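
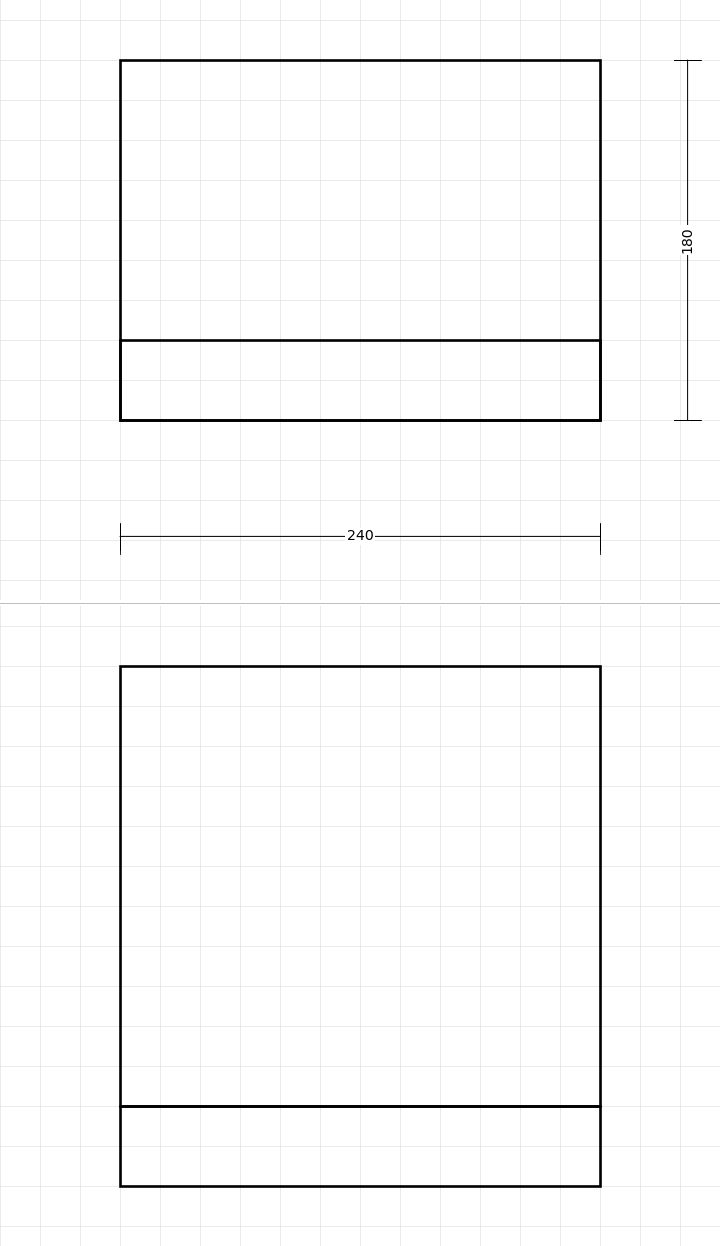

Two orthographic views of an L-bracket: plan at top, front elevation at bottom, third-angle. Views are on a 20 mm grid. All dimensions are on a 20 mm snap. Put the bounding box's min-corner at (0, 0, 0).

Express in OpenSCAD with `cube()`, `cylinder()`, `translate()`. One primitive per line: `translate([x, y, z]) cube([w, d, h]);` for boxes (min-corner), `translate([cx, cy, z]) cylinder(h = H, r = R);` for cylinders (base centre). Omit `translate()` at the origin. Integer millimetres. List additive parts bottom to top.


cube([240, 180, 40]);
translate([0, 0, 40]) cube([240, 40, 220]);


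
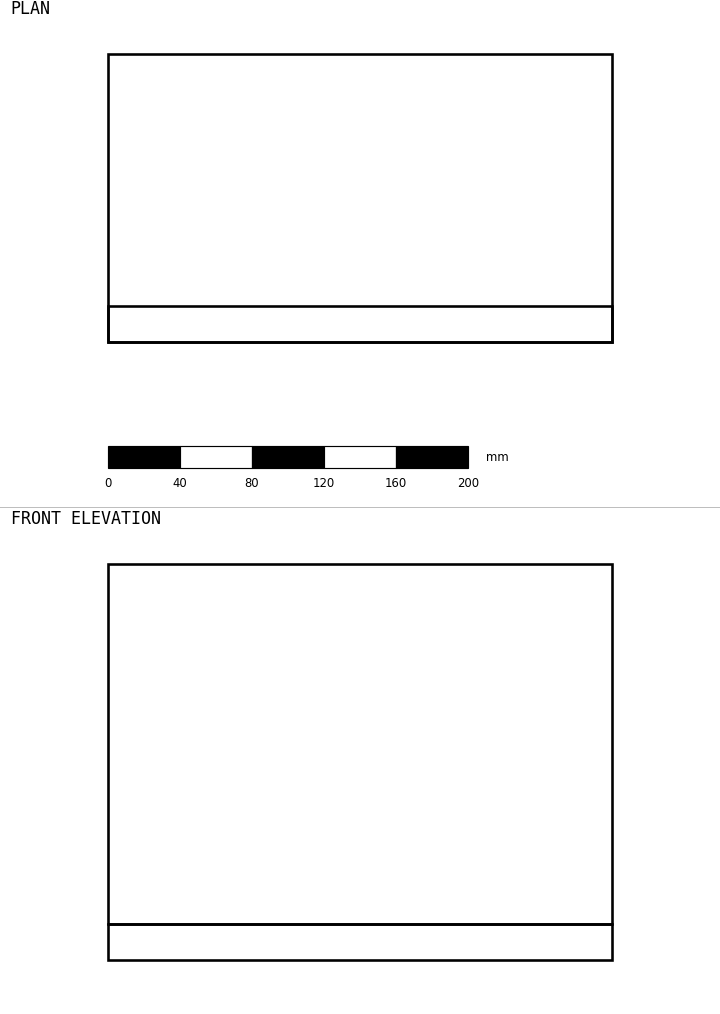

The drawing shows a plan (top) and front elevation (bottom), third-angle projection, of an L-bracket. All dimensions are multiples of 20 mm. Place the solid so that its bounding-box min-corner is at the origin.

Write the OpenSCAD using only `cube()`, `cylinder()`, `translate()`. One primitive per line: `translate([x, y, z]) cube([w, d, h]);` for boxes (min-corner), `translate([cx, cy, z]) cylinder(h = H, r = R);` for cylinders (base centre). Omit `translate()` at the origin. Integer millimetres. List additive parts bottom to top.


cube([280, 160, 20]);
translate([0, 0, 20]) cube([280, 20, 200]);


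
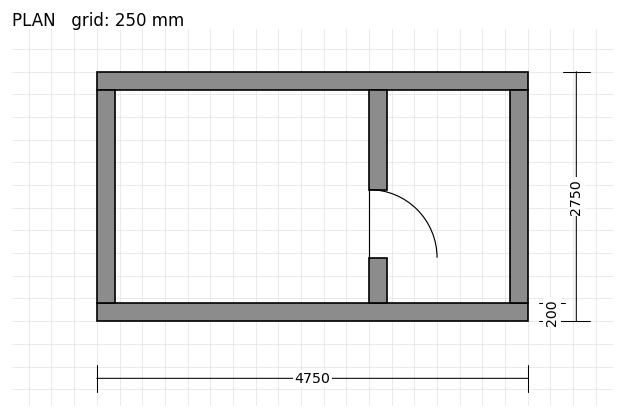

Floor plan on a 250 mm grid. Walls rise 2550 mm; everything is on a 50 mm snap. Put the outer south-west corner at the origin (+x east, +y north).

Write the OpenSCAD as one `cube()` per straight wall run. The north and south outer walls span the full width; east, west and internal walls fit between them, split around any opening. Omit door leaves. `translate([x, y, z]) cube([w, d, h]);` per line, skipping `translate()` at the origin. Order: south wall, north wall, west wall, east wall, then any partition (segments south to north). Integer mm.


cube([4750, 200, 2550]);
translate([0, 2550, 0]) cube([4750, 200, 2550]);
translate([0, 200, 0]) cube([200, 2350, 2550]);
translate([4550, 200, 0]) cube([200, 2350, 2550]);
translate([3000, 200, 0]) cube([200, 500, 2550]);
translate([3000, 1450, 0]) cube([200, 1100, 2550]);


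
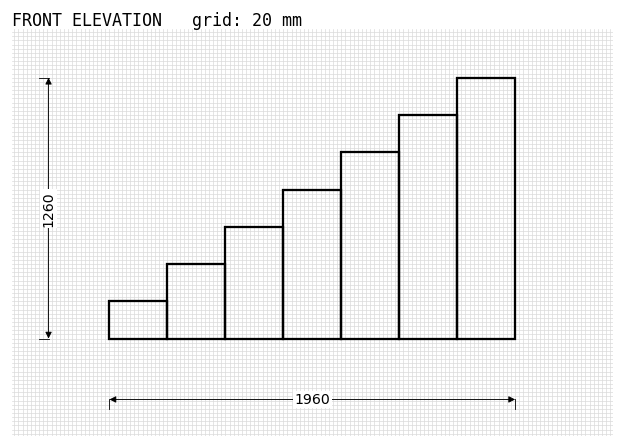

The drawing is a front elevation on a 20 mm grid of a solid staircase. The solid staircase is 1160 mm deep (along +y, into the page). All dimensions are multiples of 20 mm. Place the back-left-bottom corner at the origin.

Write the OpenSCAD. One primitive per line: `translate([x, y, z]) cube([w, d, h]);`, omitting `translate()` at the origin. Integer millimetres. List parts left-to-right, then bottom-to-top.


cube([280, 1160, 180]);
translate([280, 0, 0]) cube([280, 1160, 360]);
translate([560, 0, 0]) cube([280, 1160, 540]);
translate([840, 0, 0]) cube([280, 1160, 720]);
translate([1120, 0, 0]) cube([280, 1160, 900]);
translate([1400, 0, 0]) cube([280, 1160, 1080]);
translate([1680, 0, 0]) cube([280, 1160, 1260]);


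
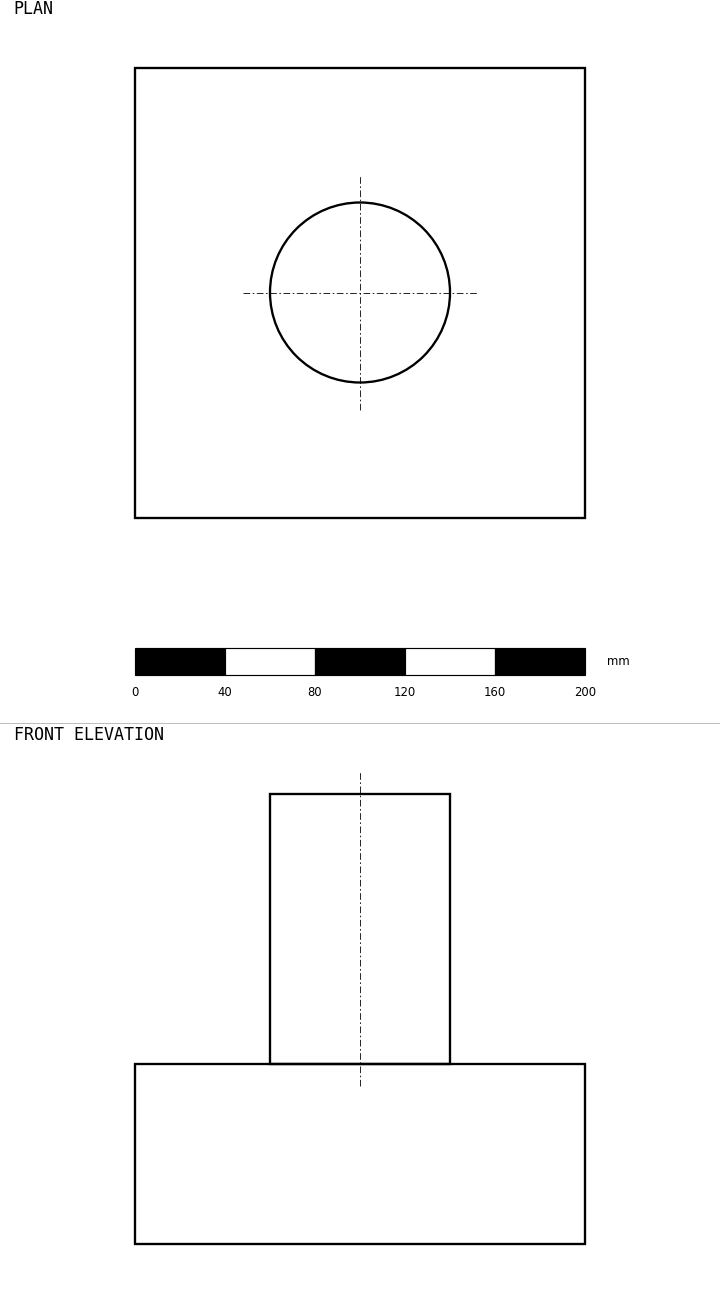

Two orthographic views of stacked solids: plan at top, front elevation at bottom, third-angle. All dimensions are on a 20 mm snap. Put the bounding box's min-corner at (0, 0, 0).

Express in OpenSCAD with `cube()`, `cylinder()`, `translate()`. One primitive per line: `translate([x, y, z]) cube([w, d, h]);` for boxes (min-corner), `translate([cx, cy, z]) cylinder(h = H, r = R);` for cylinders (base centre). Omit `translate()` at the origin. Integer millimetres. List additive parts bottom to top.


cube([200, 200, 80]);
translate([100, 100, 80]) cylinder(h = 120, r = 40);


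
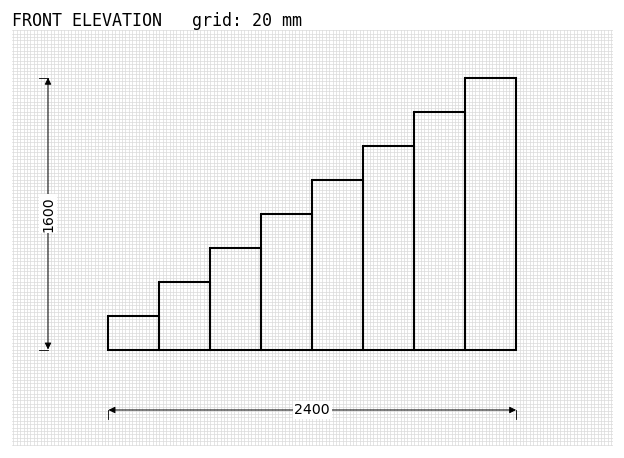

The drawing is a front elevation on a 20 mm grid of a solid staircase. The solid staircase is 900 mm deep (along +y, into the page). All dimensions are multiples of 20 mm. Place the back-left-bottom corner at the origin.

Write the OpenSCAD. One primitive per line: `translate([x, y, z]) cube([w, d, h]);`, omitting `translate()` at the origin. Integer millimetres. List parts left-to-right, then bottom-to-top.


cube([300, 900, 200]);
translate([300, 0, 0]) cube([300, 900, 400]);
translate([600, 0, 0]) cube([300, 900, 600]);
translate([900, 0, 0]) cube([300, 900, 800]);
translate([1200, 0, 0]) cube([300, 900, 1000]);
translate([1500, 0, 0]) cube([300, 900, 1200]);
translate([1800, 0, 0]) cube([300, 900, 1400]);
translate([2100, 0, 0]) cube([300, 900, 1600]);


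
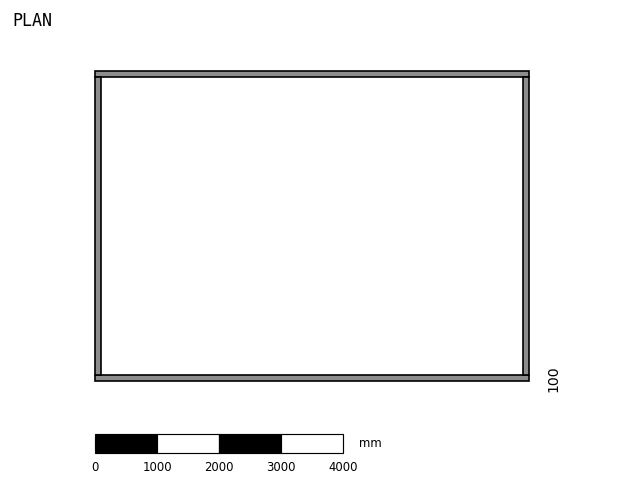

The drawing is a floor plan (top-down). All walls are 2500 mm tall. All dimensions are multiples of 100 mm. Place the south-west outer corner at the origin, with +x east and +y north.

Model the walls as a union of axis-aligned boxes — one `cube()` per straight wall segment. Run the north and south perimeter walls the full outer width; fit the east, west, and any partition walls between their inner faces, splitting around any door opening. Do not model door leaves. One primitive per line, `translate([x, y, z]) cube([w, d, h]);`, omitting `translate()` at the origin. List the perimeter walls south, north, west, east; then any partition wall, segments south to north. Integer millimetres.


cube([7000, 100, 2500]);
translate([0, 4900, 0]) cube([7000, 100, 2500]);
translate([0, 100, 0]) cube([100, 4800, 2500]);
translate([6900, 100, 0]) cube([100, 4800, 2500]);


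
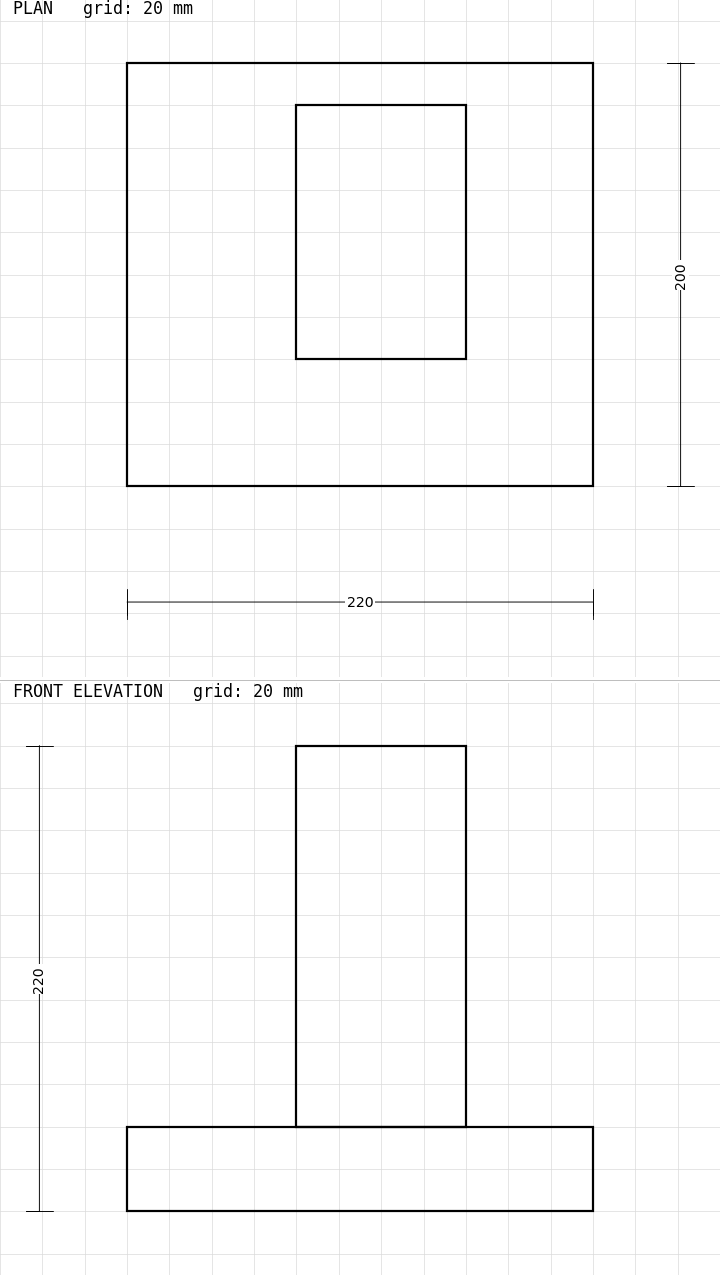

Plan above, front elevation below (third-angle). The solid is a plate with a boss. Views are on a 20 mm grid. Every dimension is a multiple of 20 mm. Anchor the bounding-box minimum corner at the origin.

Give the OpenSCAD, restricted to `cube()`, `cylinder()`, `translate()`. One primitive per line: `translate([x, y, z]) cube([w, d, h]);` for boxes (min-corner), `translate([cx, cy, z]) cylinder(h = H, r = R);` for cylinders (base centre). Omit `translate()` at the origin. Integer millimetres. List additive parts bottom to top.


cube([220, 200, 40]);
translate([80, 60, 40]) cube([80, 120, 180]);


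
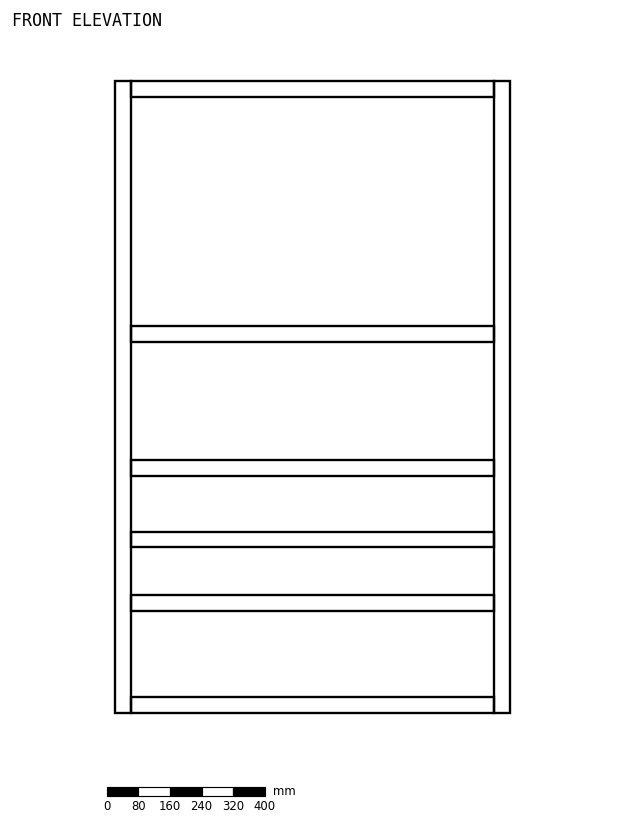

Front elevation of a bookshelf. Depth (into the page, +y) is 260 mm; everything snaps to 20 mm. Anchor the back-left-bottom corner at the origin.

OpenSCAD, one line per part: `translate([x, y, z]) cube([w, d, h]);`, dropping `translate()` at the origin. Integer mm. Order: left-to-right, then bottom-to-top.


cube([40, 260, 1600]);
translate([40, 0, 0]) cube([920, 260, 40]);
translate([40, 0, 260]) cube([920, 260, 40]);
translate([40, 0, 420]) cube([920, 260, 40]);
translate([40, 0, 600]) cube([920, 260, 40]);
translate([40, 0, 940]) cube([920, 260, 40]);
translate([40, 0, 1560]) cube([920, 260, 40]);
translate([960, 0, 0]) cube([40, 260, 1600]);


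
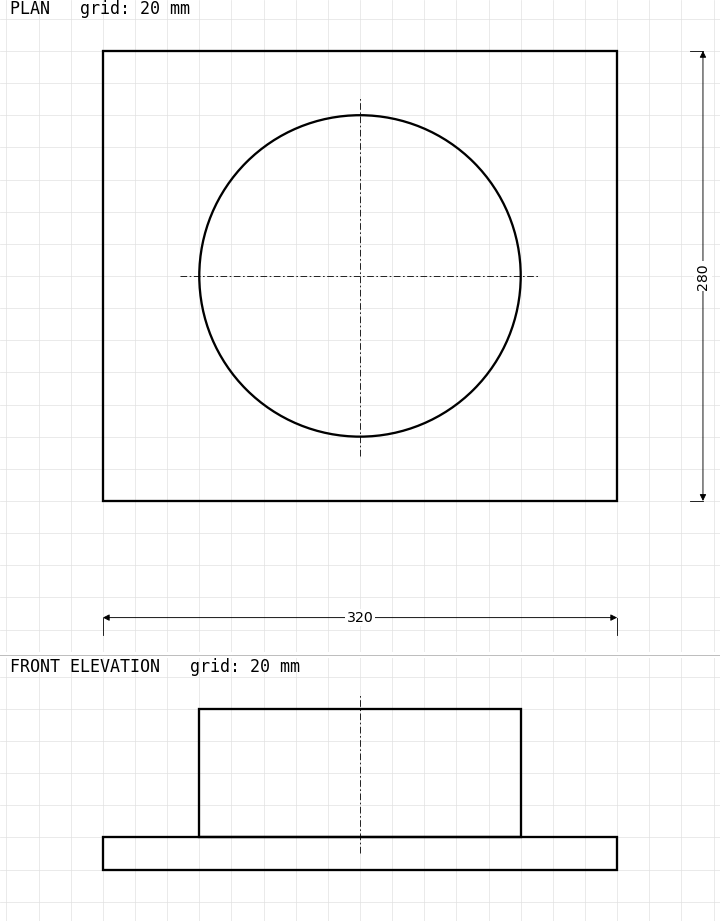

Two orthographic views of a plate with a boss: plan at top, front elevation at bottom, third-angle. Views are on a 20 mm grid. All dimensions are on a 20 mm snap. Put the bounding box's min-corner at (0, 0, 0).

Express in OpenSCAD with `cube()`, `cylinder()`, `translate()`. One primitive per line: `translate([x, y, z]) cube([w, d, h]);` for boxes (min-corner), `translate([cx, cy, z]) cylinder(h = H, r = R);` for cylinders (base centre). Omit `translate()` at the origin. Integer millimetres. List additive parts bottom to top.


cube([320, 280, 20]);
translate([160, 140, 20]) cylinder(h = 80, r = 100);


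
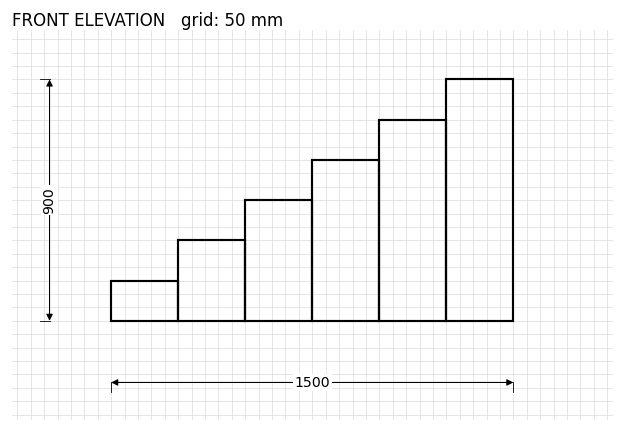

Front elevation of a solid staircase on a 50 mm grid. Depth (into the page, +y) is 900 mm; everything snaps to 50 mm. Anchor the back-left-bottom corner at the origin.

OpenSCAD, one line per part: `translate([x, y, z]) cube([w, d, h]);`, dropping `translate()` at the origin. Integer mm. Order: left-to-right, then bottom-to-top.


cube([250, 900, 150]);
translate([250, 0, 0]) cube([250, 900, 300]);
translate([500, 0, 0]) cube([250, 900, 450]);
translate([750, 0, 0]) cube([250, 900, 600]);
translate([1000, 0, 0]) cube([250, 900, 750]);
translate([1250, 0, 0]) cube([250, 900, 900]);


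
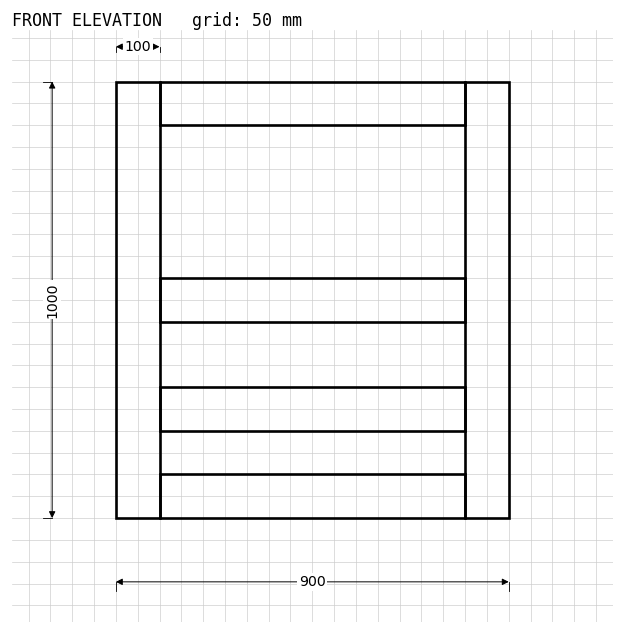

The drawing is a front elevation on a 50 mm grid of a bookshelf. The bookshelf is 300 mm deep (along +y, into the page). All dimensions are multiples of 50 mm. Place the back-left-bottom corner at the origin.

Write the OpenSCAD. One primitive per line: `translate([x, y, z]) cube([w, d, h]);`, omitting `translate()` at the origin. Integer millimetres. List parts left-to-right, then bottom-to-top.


cube([100, 300, 1000]);
translate([100, 0, 0]) cube([700, 300, 100]);
translate([100, 0, 200]) cube([700, 300, 100]);
translate([100, 0, 450]) cube([700, 300, 100]);
translate([100, 0, 900]) cube([700, 300, 100]);
translate([800, 0, 0]) cube([100, 300, 1000]);


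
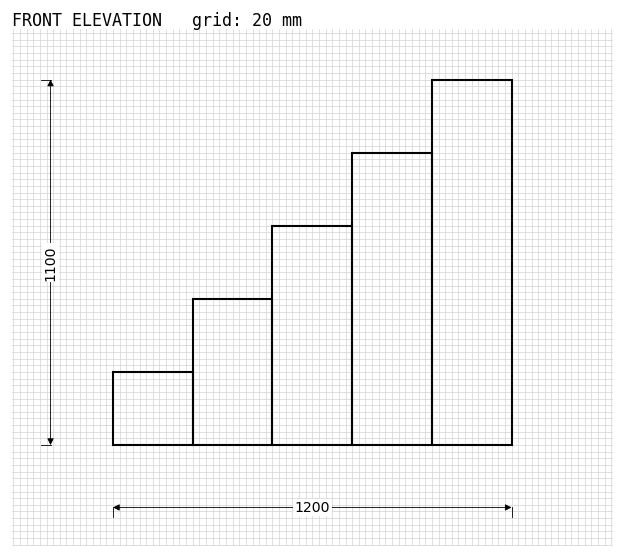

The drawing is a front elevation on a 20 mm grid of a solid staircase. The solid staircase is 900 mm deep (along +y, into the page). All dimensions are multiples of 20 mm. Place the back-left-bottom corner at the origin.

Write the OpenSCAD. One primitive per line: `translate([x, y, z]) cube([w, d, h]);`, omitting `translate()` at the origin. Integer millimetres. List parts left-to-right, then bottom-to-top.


cube([240, 900, 220]);
translate([240, 0, 0]) cube([240, 900, 440]);
translate([480, 0, 0]) cube([240, 900, 660]);
translate([720, 0, 0]) cube([240, 900, 880]);
translate([960, 0, 0]) cube([240, 900, 1100]);


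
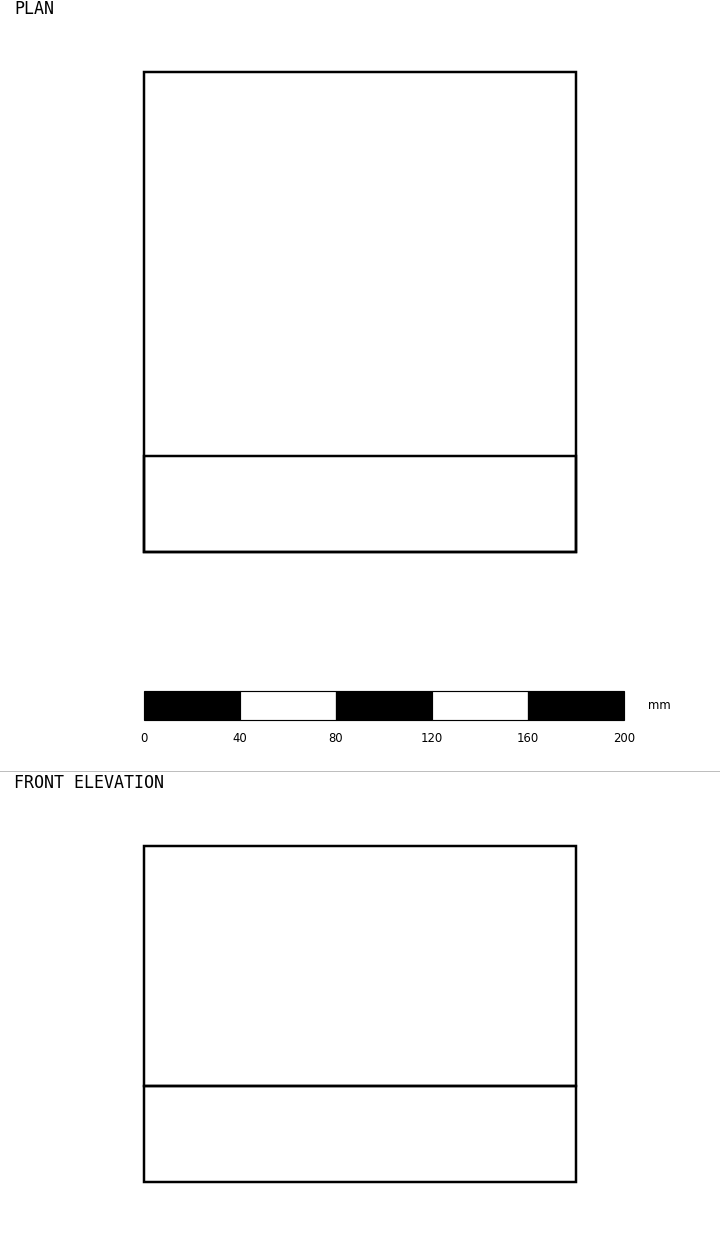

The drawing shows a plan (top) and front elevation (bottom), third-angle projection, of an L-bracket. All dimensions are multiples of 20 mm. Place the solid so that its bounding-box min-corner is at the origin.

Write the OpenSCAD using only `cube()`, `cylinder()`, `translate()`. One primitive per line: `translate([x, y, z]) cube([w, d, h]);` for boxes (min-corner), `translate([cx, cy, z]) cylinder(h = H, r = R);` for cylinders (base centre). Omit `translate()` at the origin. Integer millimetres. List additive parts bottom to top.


cube([180, 200, 40]);
translate([0, 0, 40]) cube([180, 40, 100]);


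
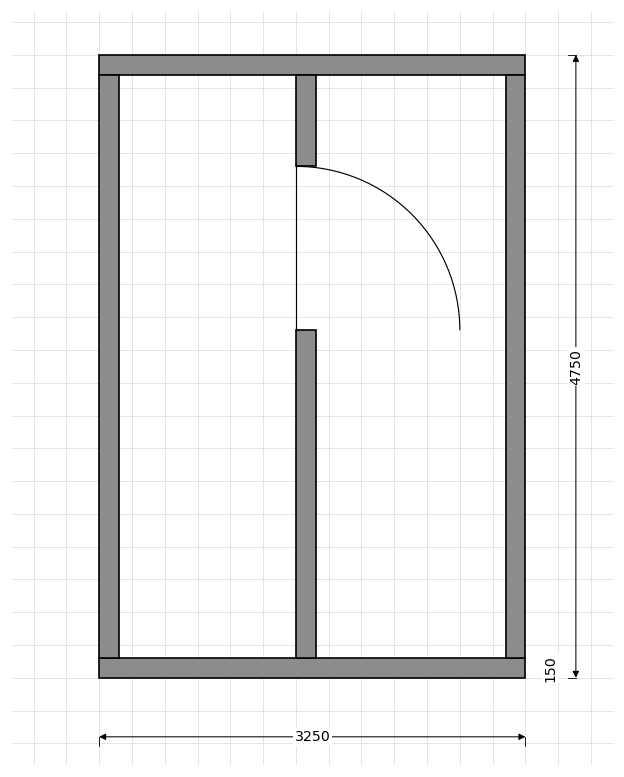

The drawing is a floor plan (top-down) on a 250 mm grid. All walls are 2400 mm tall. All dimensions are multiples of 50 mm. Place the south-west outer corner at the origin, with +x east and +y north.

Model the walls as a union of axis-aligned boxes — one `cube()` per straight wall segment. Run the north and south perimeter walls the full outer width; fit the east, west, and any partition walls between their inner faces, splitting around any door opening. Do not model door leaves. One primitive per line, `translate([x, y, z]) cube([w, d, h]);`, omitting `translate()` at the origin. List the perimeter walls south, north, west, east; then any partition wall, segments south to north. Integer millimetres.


cube([3250, 150, 2400]);
translate([0, 4600, 0]) cube([3250, 150, 2400]);
translate([0, 150, 0]) cube([150, 4450, 2400]);
translate([3100, 150, 0]) cube([150, 4450, 2400]);
translate([1500, 150, 0]) cube([150, 2500, 2400]);
translate([1500, 3900, 0]) cube([150, 700, 2400]);


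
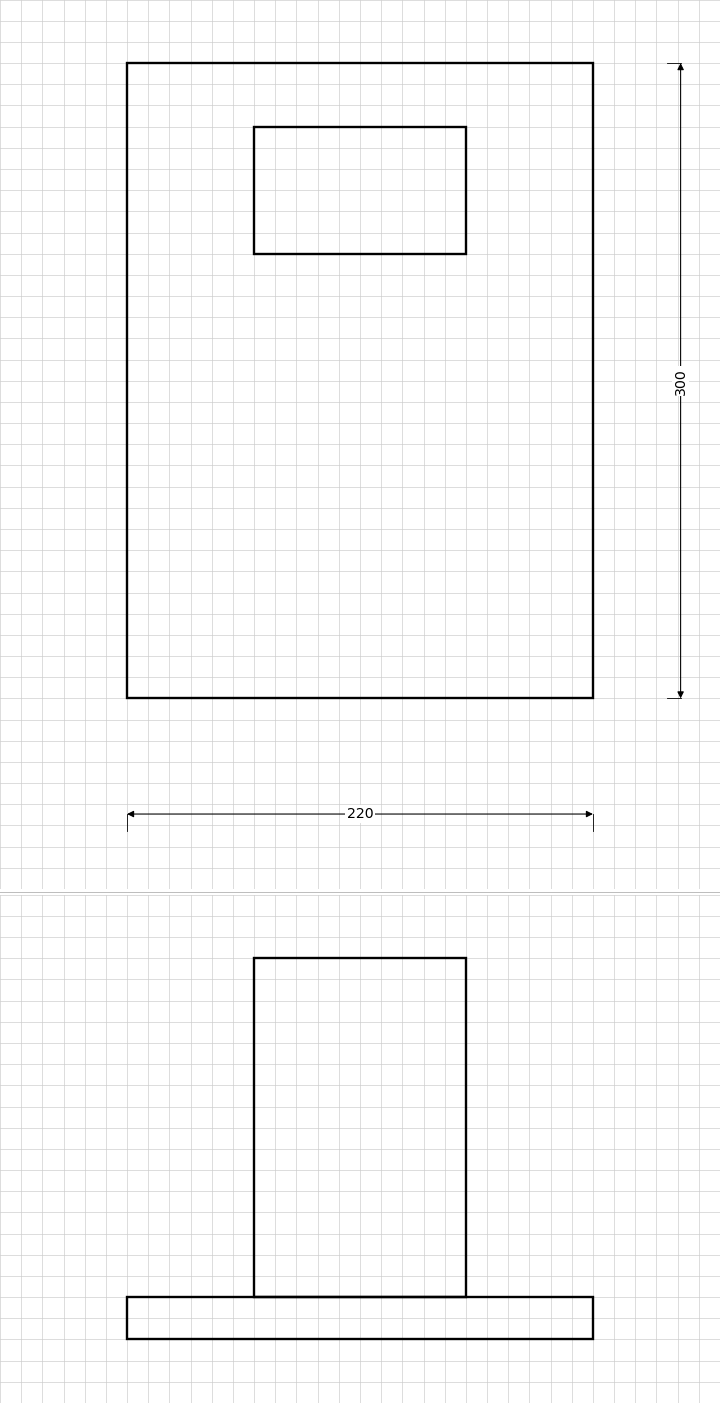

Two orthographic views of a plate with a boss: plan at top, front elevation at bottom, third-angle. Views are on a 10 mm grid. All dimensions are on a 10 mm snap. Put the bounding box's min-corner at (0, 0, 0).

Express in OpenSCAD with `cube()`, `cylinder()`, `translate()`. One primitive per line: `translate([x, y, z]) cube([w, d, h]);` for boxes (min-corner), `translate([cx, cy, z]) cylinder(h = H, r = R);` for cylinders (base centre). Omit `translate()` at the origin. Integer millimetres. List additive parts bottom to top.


cube([220, 300, 20]);
translate([60, 210, 20]) cube([100, 60, 160]);


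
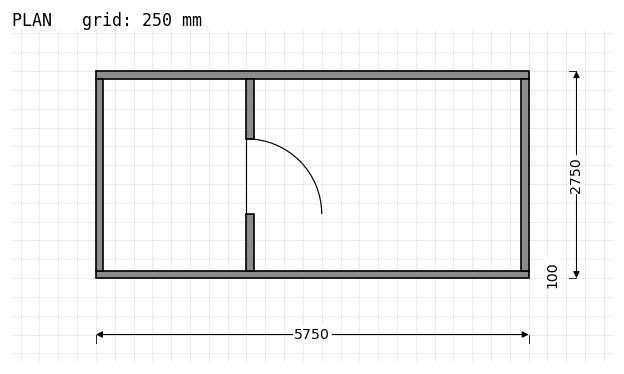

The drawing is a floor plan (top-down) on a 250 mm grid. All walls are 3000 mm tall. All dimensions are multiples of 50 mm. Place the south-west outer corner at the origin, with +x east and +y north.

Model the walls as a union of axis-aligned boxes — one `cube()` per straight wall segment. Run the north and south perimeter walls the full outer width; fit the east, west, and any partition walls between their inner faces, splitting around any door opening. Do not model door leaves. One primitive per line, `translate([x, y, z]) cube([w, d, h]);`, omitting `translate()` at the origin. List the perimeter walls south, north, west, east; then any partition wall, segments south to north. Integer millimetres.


cube([5750, 100, 3000]);
translate([0, 2650, 0]) cube([5750, 100, 3000]);
translate([0, 100, 0]) cube([100, 2550, 3000]);
translate([5650, 100, 0]) cube([100, 2550, 3000]);
translate([2000, 100, 0]) cube([100, 750, 3000]);
translate([2000, 1850, 0]) cube([100, 800, 3000]);


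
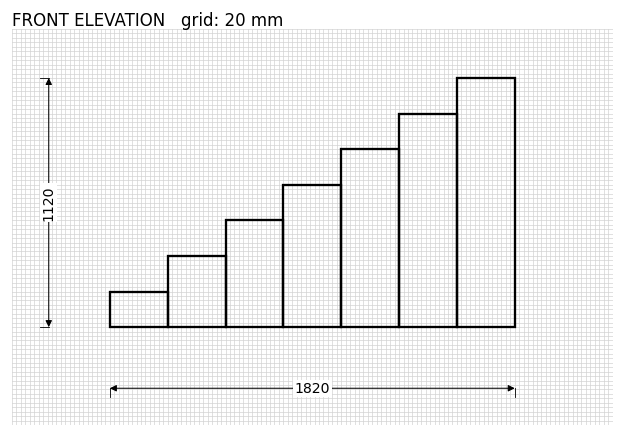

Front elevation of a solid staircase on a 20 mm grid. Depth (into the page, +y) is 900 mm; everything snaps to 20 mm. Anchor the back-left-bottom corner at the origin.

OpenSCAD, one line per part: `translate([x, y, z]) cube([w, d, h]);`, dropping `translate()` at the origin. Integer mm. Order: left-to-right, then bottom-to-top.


cube([260, 900, 160]);
translate([260, 0, 0]) cube([260, 900, 320]);
translate([520, 0, 0]) cube([260, 900, 480]);
translate([780, 0, 0]) cube([260, 900, 640]);
translate([1040, 0, 0]) cube([260, 900, 800]);
translate([1300, 0, 0]) cube([260, 900, 960]);
translate([1560, 0, 0]) cube([260, 900, 1120]);


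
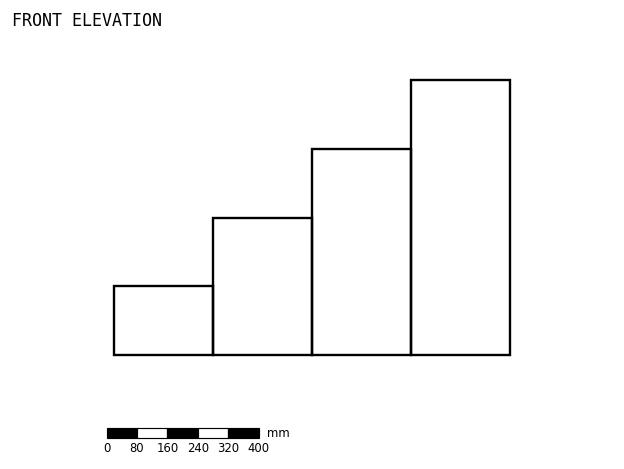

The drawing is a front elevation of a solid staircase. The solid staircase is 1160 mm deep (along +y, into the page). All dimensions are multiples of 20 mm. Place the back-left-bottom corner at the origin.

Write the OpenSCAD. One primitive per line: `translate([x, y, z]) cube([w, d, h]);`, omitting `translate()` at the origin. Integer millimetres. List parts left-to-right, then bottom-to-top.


cube([260, 1160, 180]);
translate([260, 0, 0]) cube([260, 1160, 360]);
translate([520, 0, 0]) cube([260, 1160, 540]);
translate([780, 0, 0]) cube([260, 1160, 720]);


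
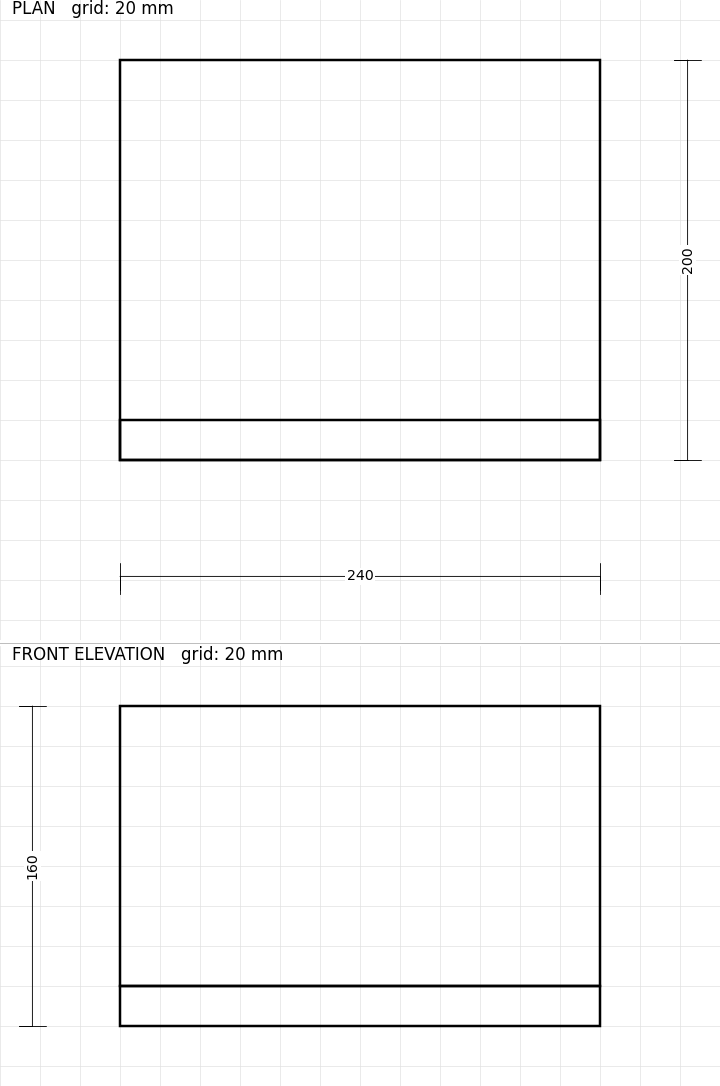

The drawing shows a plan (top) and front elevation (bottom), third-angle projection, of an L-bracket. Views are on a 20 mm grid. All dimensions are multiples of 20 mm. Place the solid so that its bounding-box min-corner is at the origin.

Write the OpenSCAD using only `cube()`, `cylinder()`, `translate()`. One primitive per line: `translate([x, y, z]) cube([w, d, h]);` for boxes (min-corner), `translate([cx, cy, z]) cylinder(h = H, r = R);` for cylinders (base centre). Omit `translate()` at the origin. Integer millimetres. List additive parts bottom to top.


cube([240, 200, 20]);
translate([0, 0, 20]) cube([240, 20, 140]);


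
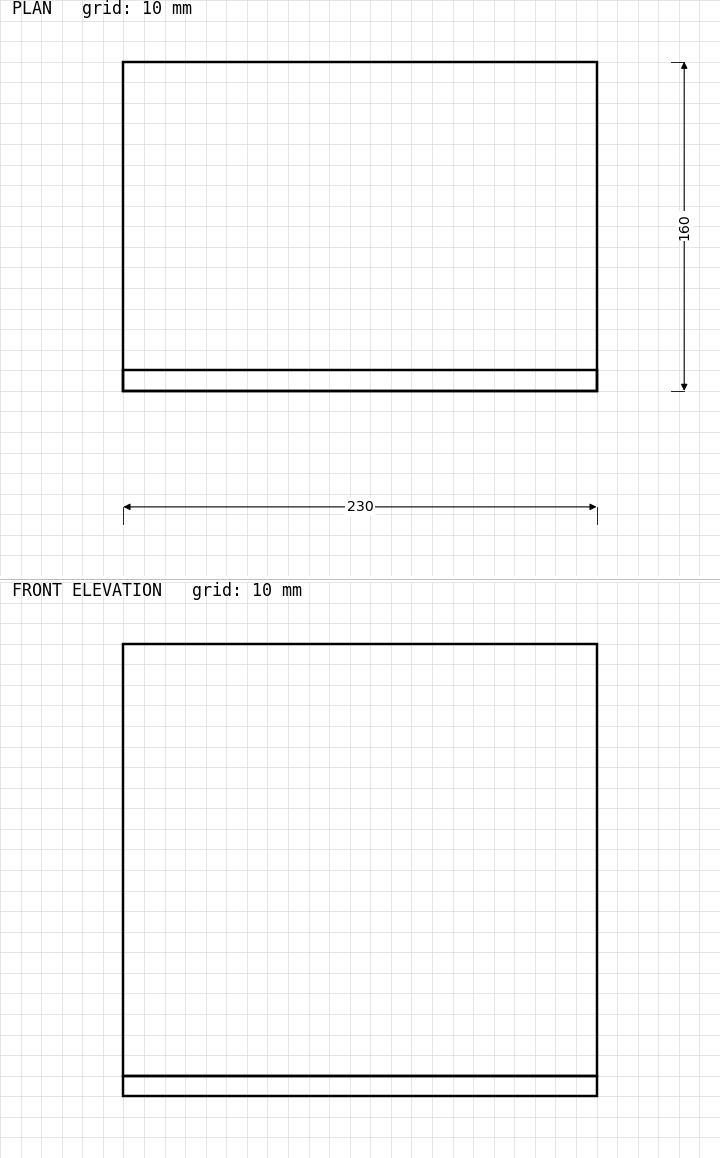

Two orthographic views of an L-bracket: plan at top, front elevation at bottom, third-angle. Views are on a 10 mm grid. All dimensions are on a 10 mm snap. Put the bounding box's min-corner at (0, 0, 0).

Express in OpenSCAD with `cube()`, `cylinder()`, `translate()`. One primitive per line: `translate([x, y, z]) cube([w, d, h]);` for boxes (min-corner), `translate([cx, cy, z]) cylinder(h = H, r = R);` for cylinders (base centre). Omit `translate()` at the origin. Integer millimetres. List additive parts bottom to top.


cube([230, 160, 10]);
translate([0, 0, 10]) cube([230, 10, 210]);


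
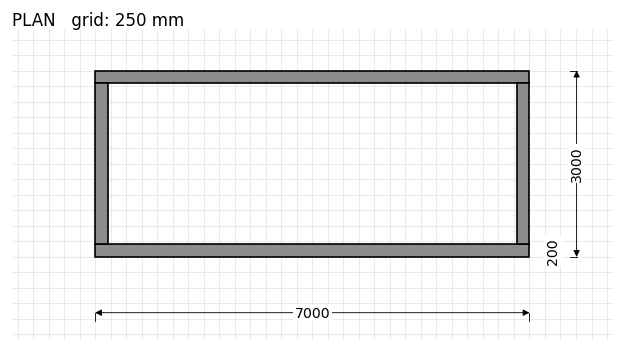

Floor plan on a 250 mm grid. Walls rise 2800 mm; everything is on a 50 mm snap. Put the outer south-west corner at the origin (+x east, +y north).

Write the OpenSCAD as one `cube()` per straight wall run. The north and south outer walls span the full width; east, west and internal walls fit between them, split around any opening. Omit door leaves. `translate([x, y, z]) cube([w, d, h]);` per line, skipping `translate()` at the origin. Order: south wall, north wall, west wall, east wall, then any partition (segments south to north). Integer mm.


cube([7000, 200, 2800]);
translate([0, 2800, 0]) cube([7000, 200, 2800]);
translate([0, 200, 0]) cube([200, 2600, 2800]);
translate([6800, 200, 0]) cube([200, 2600, 2800]);


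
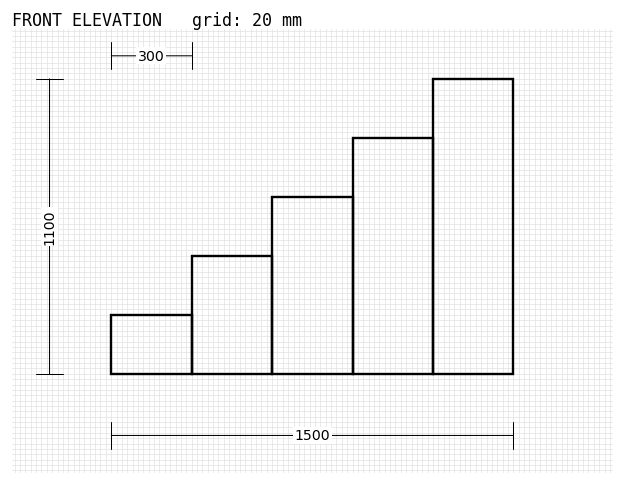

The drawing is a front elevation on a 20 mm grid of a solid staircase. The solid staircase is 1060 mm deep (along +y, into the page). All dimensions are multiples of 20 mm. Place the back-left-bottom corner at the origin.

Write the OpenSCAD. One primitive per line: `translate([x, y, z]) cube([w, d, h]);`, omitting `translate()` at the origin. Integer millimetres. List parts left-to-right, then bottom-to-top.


cube([300, 1060, 220]);
translate([300, 0, 0]) cube([300, 1060, 440]);
translate([600, 0, 0]) cube([300, 1060, 660]);
translate([900, 0, 0]) cube([300, 1060, 880]);
translate([1200, 0, 0]) cube([300, 1060, 1100]);


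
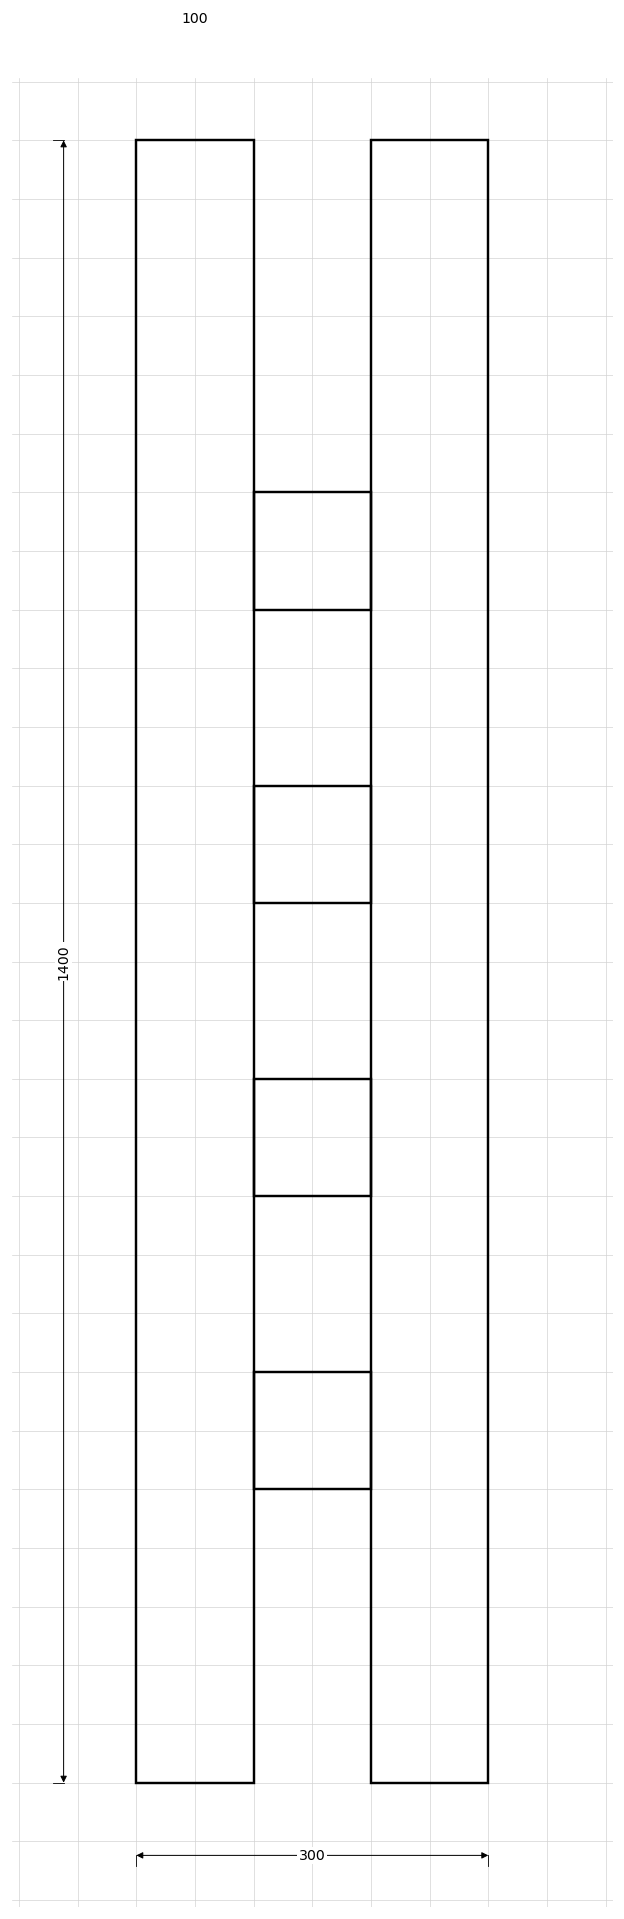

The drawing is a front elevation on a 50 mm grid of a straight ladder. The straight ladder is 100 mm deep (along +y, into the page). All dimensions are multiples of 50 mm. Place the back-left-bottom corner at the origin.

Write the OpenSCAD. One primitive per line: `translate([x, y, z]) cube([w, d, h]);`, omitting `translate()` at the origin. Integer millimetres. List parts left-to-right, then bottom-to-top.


cube([100, 100, 1400]);
translate([100, 0, 250]) cube([100, 100, 100]);
translate([100, 0, 500]) cube([100, 100, 100]);
translate([100, 0, 750]) cube([100, 100, 100]);
translate([100, 0, 1000]) cube([100, 100, 100]);
translate([200, 0, 0]) cube([100, 100, 1400]);


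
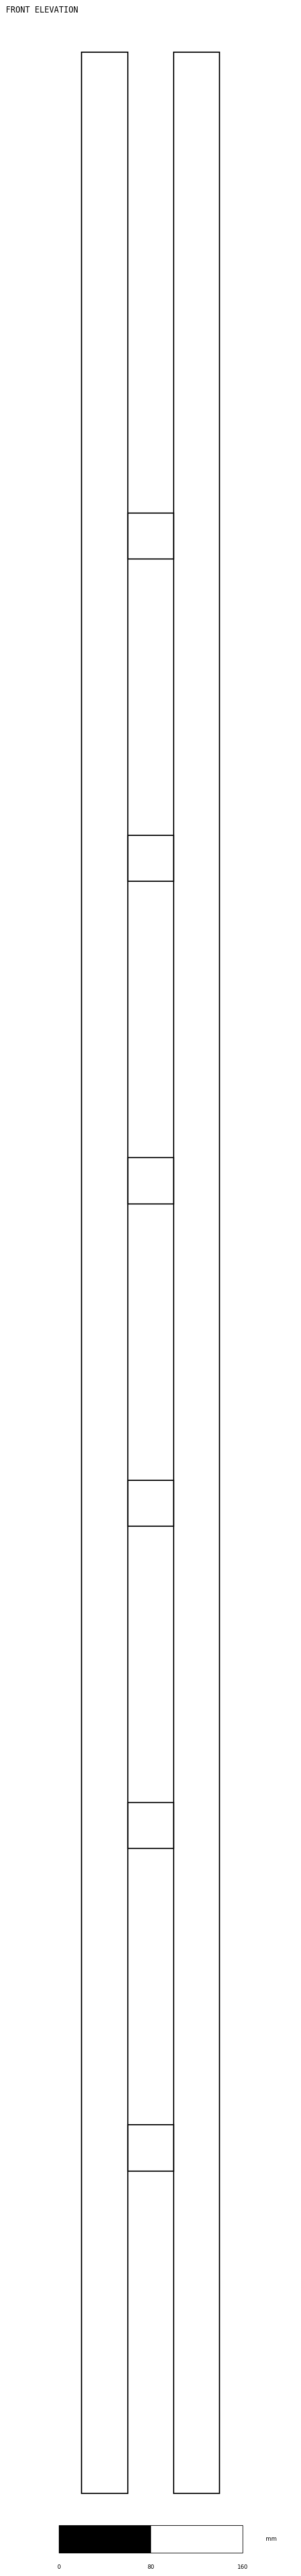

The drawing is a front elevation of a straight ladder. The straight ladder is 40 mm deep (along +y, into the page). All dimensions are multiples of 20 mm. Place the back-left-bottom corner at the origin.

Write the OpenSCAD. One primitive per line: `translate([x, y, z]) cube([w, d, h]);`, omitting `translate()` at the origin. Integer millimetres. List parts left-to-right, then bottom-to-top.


cube([40, 40, 2120]);
translate([40, 0, 280]) cube([40, 40, 40]);
translate([40, 0, 560]) cube([40, 40, 40]);
translate([40, 0, 840]) cube([40, 40, 40]);
translate([40, 0, 1120]) cube([40, 40, 40]);
translate([40, 0, 1400]) cube([40, 40, 40]);
translate([40, 0, 1680]) cube([40, 40, 40]);
translate([80, 0, 0]) cube([40, 40, 2120]);


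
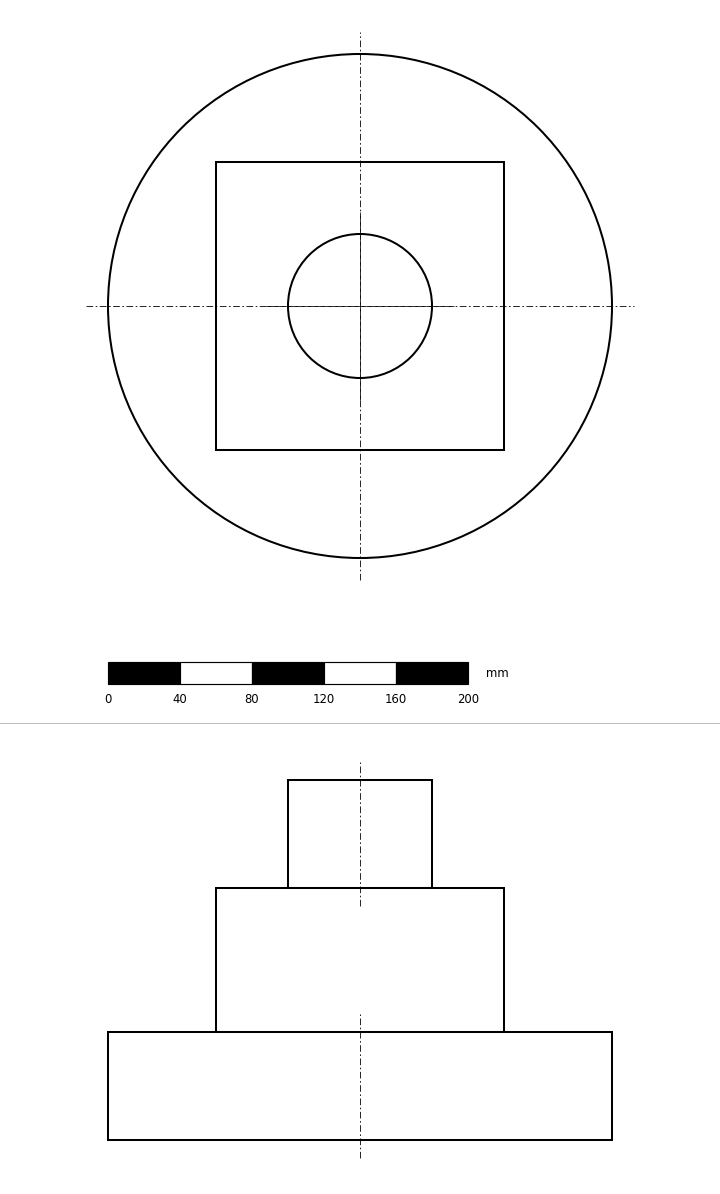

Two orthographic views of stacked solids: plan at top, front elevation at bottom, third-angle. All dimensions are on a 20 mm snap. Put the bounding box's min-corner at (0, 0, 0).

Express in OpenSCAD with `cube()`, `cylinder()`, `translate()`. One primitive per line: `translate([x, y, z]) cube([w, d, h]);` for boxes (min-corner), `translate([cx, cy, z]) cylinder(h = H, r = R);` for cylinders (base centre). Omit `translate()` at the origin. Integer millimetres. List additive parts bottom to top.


translate([140, 140, 0]) cylinder(h = 60, r = 140);
translate([60, 60, 60]) cube([160, 160, 80]);
translate([140, 140, 140]) cylinder(h = 60, r = 40);


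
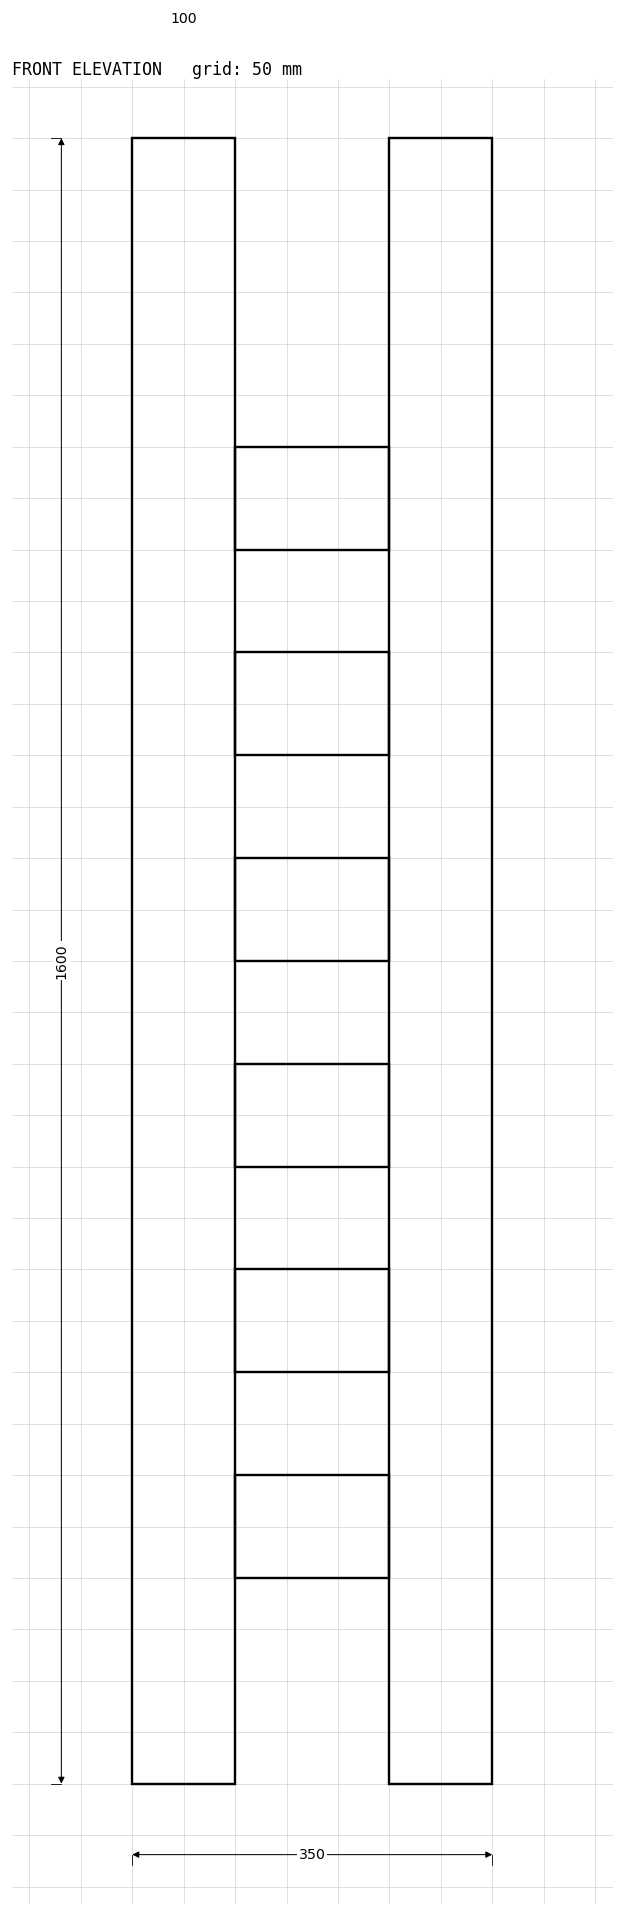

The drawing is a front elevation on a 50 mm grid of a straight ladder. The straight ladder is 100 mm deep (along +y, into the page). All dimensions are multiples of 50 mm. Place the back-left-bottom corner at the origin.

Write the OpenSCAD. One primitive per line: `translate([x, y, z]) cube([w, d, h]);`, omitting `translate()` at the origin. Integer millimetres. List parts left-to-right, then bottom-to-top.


cube([100, 100, 1600]);
translate([100, 0, 200]) cube([150, 100, 100]);
translate([100, 0, 400]) cube([150, 100, 100]);
translate([100, 0, 600]) cube([150, 100, 100]);
translate([100, 0, 800]) cube([150, 100, 100]);
translate([100, 0, 1000]) cube([150, 100, 100]);
translate([100, 0, 1200]) cube([150, 100, 100]);
translate([250, 0, 0]) cube([100, 100, 1600]);


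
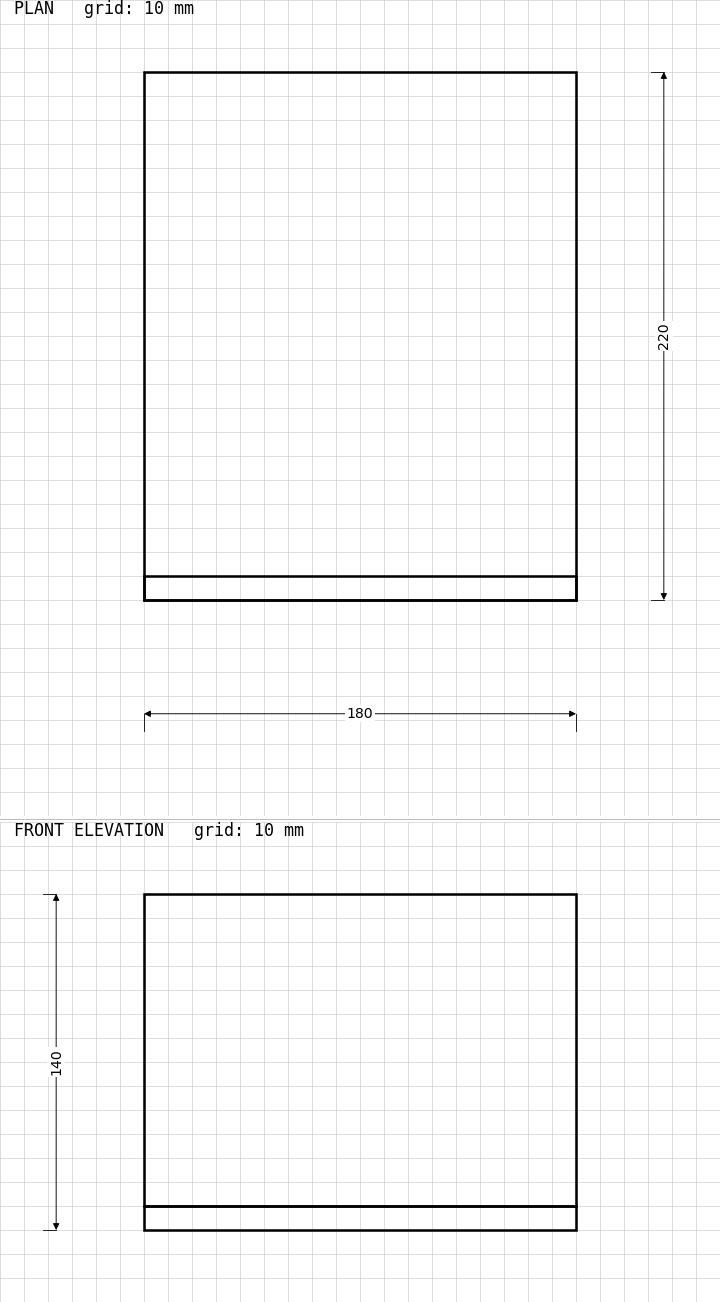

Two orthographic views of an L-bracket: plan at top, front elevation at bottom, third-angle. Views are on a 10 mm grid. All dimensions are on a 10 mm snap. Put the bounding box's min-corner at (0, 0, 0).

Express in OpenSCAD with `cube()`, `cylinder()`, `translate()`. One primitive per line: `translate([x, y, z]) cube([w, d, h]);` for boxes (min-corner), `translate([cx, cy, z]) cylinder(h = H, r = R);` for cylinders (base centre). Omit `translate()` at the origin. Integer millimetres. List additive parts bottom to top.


cube([180, 220, 10]);
translate([0, 0, 10]) cube([180, 10, 130]);


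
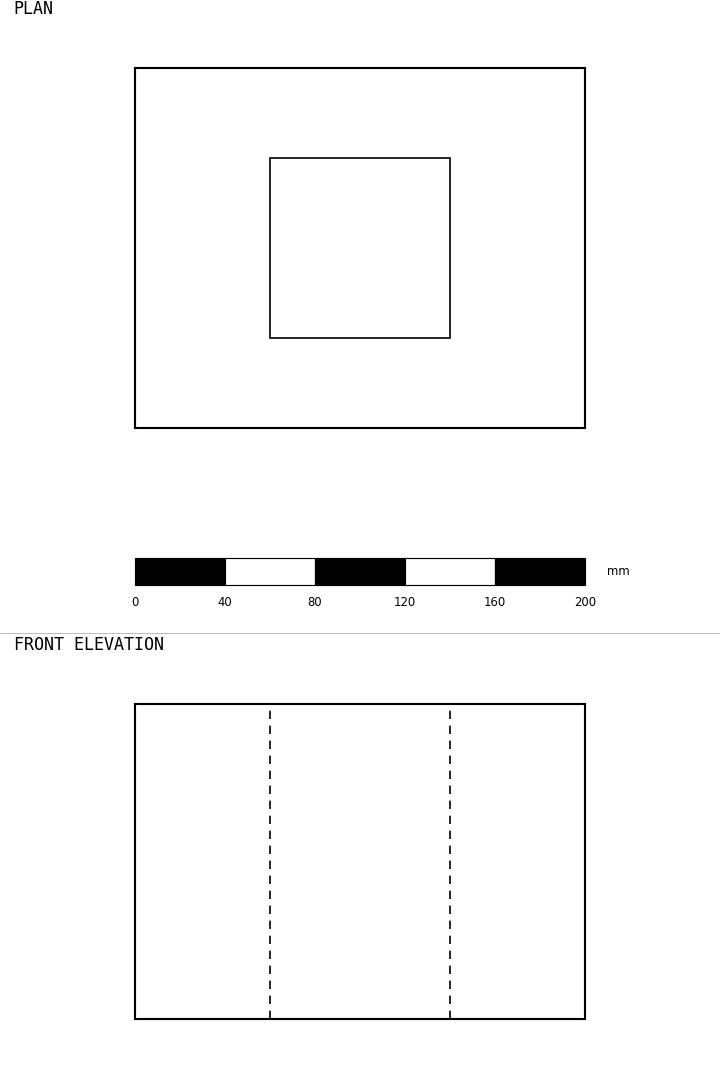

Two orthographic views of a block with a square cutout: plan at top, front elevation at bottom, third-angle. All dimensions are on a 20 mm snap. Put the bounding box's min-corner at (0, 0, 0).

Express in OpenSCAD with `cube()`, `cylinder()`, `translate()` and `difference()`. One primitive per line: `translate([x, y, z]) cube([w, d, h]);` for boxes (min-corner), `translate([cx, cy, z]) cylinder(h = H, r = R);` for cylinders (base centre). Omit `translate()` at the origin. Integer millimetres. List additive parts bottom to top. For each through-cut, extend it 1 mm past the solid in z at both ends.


difference() {
  cube([200, 160, 140]);
  translate([60, 40, -1]) cube([80, 80, 142]);
}


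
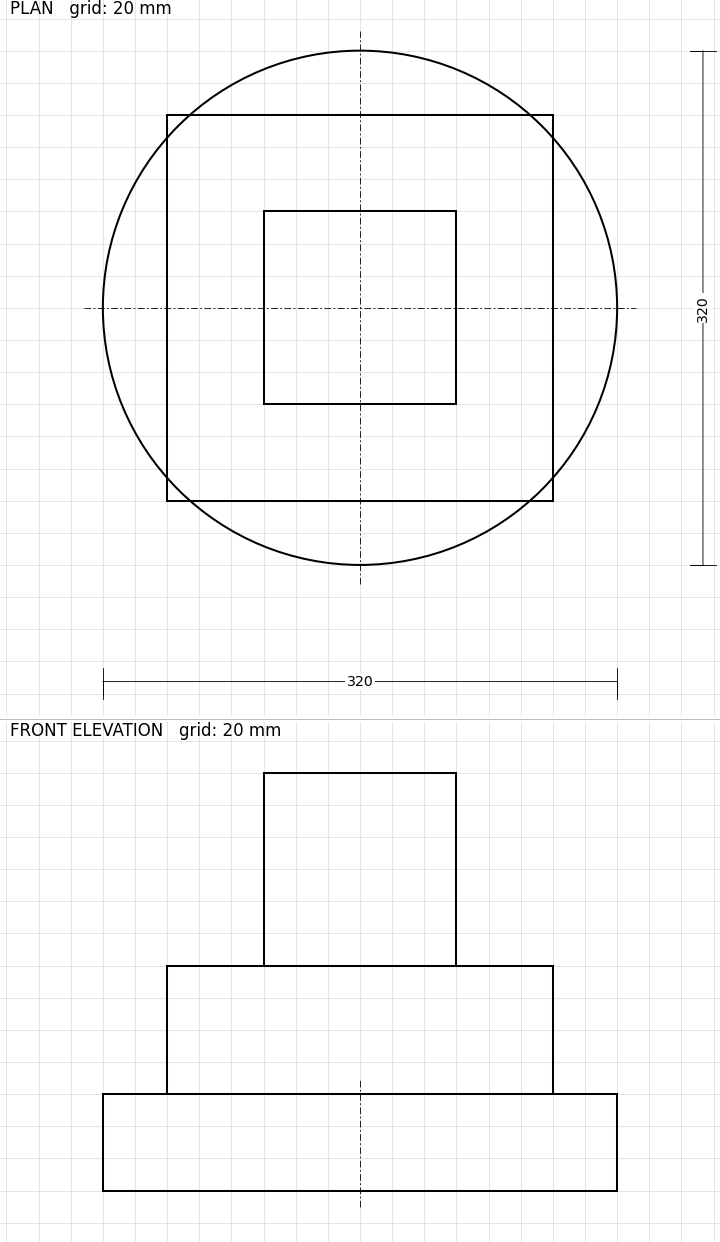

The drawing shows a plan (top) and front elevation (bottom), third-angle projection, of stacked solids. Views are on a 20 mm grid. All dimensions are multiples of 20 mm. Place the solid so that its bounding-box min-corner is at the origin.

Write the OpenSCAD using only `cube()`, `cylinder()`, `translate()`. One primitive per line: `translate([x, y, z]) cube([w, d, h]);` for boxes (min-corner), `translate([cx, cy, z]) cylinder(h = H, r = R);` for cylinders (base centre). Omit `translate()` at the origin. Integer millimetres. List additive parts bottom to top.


translate([160, 160, 0]) cylinder(h = 60, r = 160);
translate([40, 40, 60]) cube([240, 240, 80]);
translate([100, 100, 140]) cube([120, 120, 120]);


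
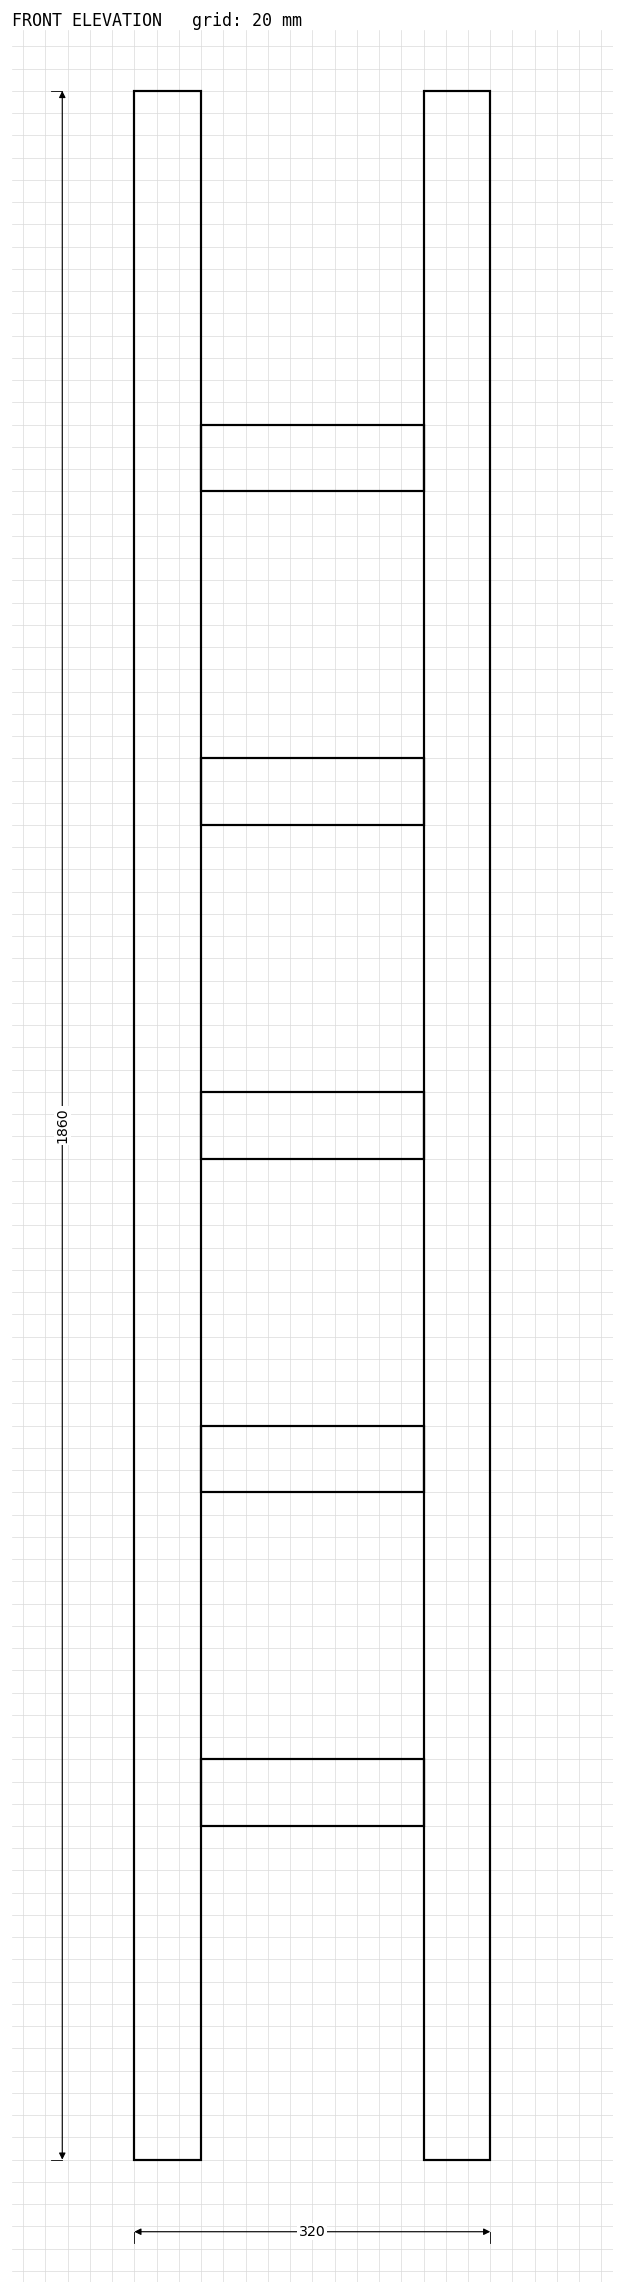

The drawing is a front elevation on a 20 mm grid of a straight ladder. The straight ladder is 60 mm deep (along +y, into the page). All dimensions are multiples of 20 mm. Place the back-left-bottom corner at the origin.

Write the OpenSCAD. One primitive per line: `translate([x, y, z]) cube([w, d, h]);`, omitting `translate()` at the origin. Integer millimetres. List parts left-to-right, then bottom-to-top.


cube([60, 60, 1860]);
translate([60, 0, 300]) cube([200, 60, 60]);
translate([60, 0, 600]) cube([200, 60, 60]);
translate([60, 0, 900]) cube([200, 60, 60]);
translate([60, 0, 1200]) cube([200, 60, 60]);
translate([60, 0, 1500]) cube([200, 60, 60]);
translate([260, 0, 0]) cube([60, 60, 1860]);


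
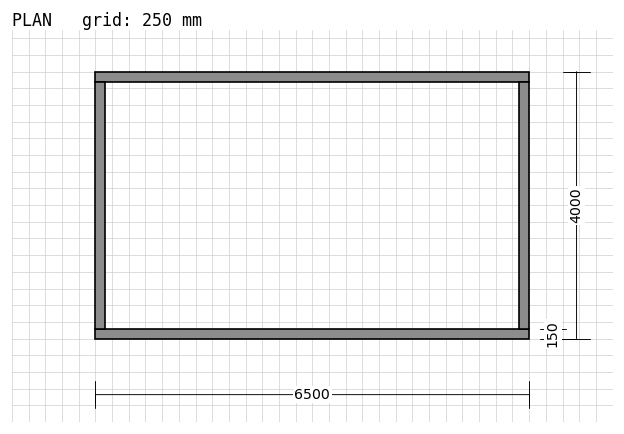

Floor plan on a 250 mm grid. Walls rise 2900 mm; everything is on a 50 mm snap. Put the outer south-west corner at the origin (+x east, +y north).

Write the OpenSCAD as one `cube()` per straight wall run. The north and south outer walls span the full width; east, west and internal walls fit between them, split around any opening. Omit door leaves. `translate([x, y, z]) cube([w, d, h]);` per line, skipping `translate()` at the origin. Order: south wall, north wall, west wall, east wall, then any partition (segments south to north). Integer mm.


cube([6500, 150, 2900]);
translate([0, 3850, 0]) cube([6500, 150, 2900]);
translate([0, 150, 0]) cube([150, 3700, 2900]);
translate([6350, 150, 0]) cube([150, 3700, 2900]);


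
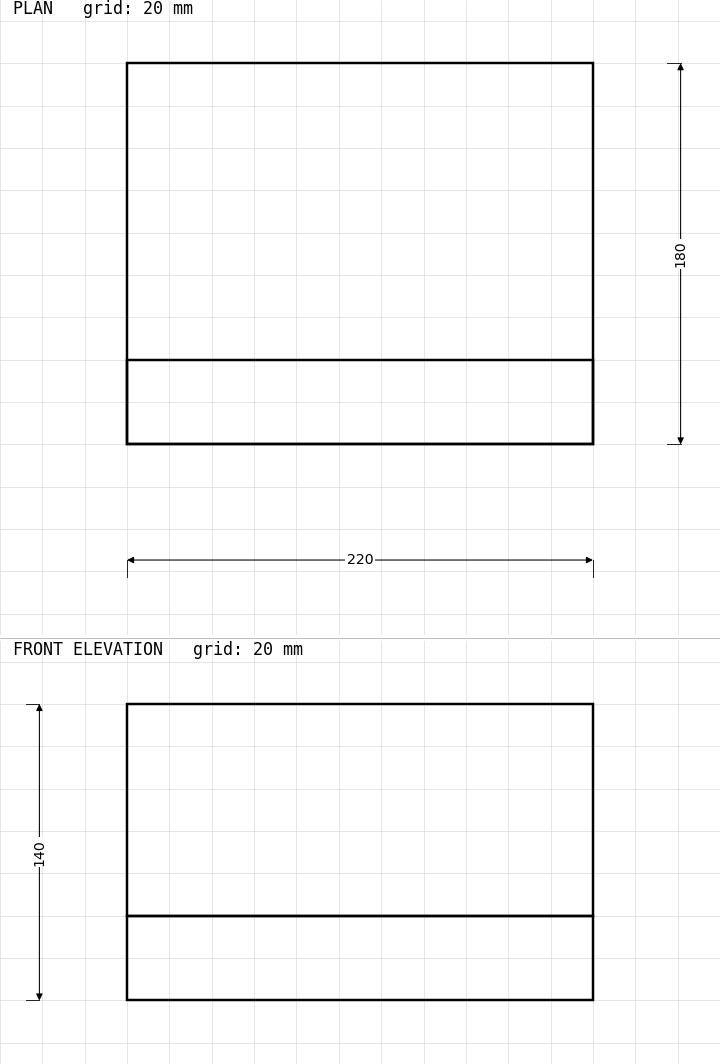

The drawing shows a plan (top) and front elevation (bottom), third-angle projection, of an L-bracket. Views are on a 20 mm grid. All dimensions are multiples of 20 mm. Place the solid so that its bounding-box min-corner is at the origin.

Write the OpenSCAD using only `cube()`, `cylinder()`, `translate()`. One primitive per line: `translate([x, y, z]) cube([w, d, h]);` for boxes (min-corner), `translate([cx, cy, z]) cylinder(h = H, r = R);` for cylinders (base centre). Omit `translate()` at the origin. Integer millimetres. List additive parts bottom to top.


cube([220, 180, 40]);
translate([0, 0, 40]) cube([220, 40, 100]);


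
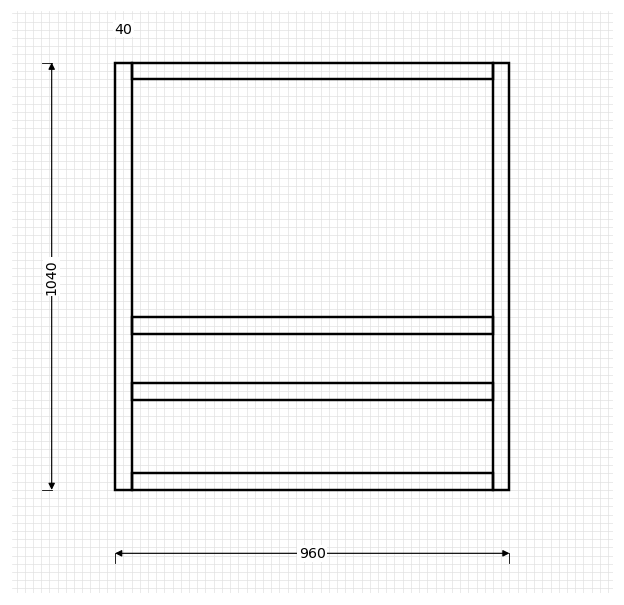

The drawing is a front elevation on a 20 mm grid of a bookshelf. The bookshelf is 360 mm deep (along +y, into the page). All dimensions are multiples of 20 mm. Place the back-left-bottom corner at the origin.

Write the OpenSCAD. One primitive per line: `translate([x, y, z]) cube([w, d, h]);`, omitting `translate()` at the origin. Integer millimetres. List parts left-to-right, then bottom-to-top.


cube([40, 360, 1040]);
translate([40, 0, 0]) cube([880, 360, 40]);
translate([40, 0, 220]) cube([880, 360, 40]);
translate([40, 0, 380]) cube([880, 360, 40]);
translate([40, 0, 1000]) cube([880, 360, 40]);
translate([920, 0, 0]) cube([40, 360, 1040]);


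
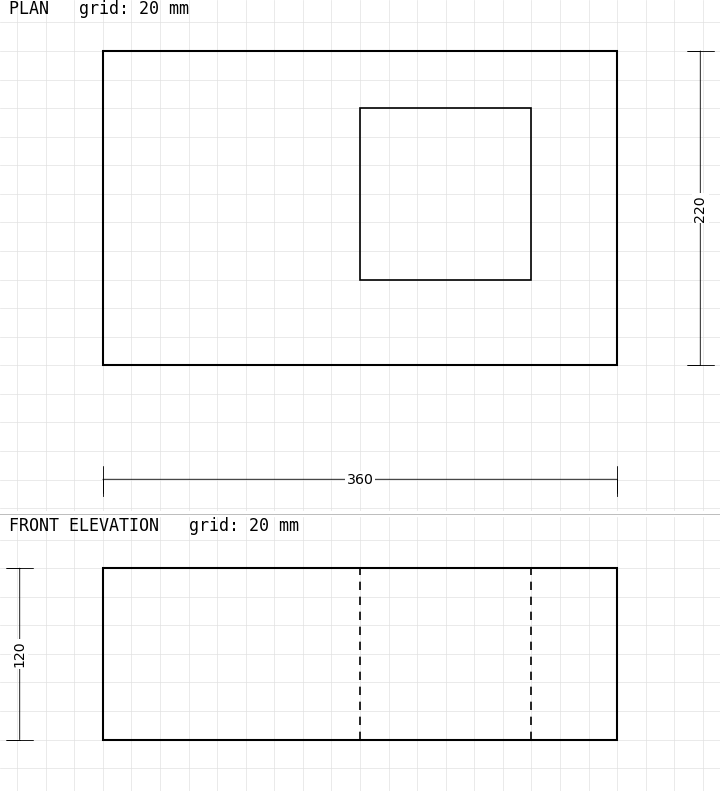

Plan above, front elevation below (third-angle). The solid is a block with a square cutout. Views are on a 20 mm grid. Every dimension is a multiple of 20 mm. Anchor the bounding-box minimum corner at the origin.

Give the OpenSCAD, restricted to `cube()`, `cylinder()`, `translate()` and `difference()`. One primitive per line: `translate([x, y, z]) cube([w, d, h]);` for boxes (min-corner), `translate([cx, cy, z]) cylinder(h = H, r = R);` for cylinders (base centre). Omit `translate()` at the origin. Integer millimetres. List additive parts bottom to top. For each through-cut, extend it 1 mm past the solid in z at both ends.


difference() {
  cube([360, 220, 120]);
  translate([180, 60, -1]) cube([120, 120, 122]);
}
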